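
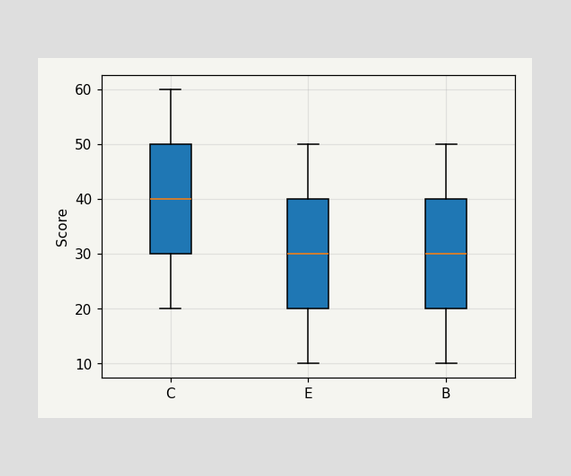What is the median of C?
40

The median line in the C box sits at 40.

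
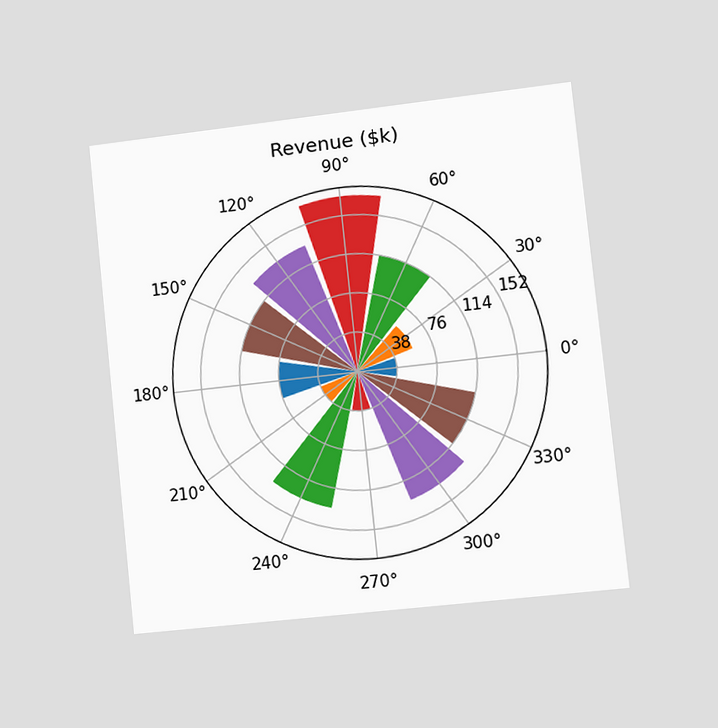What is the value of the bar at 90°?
The chart is tilted about 6° counter-clockwise and viewed slightly from the right. The bar at 90° reaches $171k on the radial axis.

$171k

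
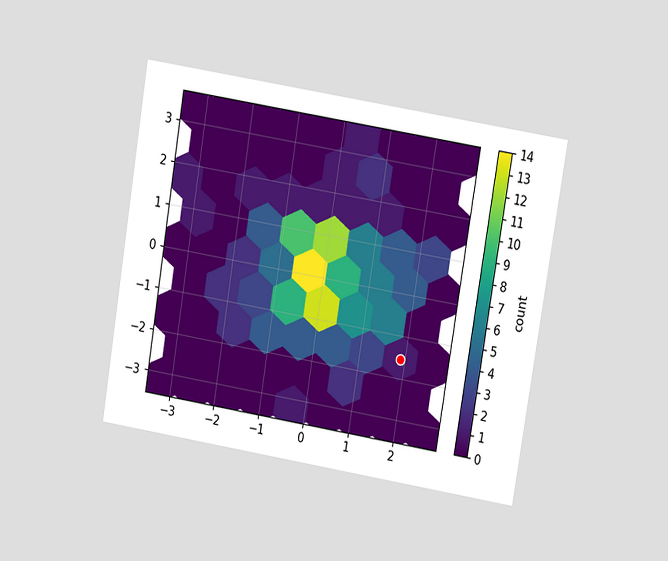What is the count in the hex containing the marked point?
1

The chart is tilted about 9° clockwise and viewed at a slight angle. The marked hex reads 1 on the colorbar.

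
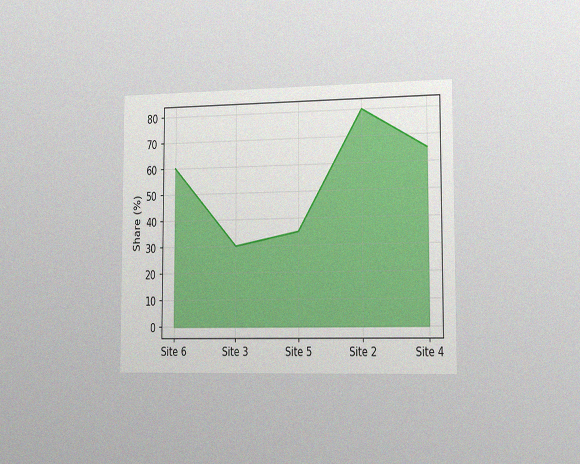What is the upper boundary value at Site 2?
The chart is viewed slightly from the right, with some photo noise. At Site 2 the upper boundary is at 80%.

80%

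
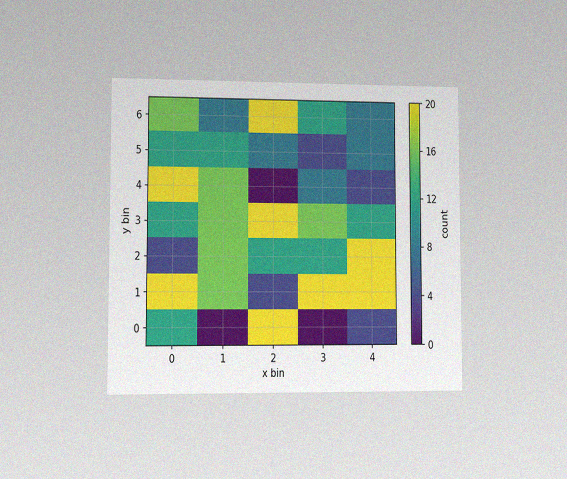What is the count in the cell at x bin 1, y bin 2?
The chart is viewed at a slight angle, with some photo noise. Matching the cell (1, 2) against the colorbar gives 16.

16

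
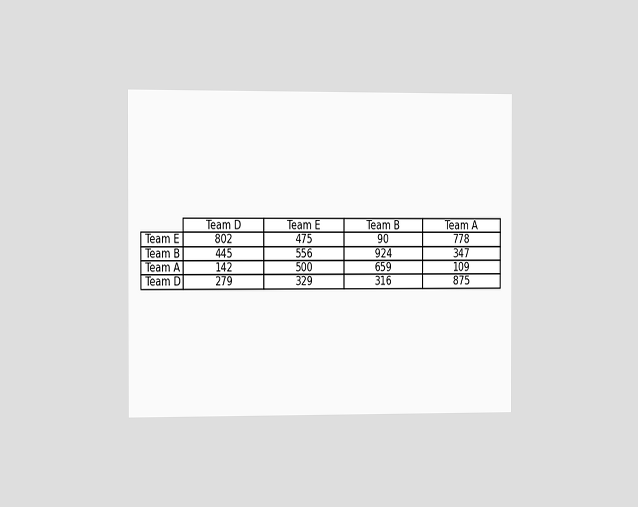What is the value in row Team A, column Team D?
142

The chart is viewed slightly from the left. The (Team A, Team D) cell reads 142.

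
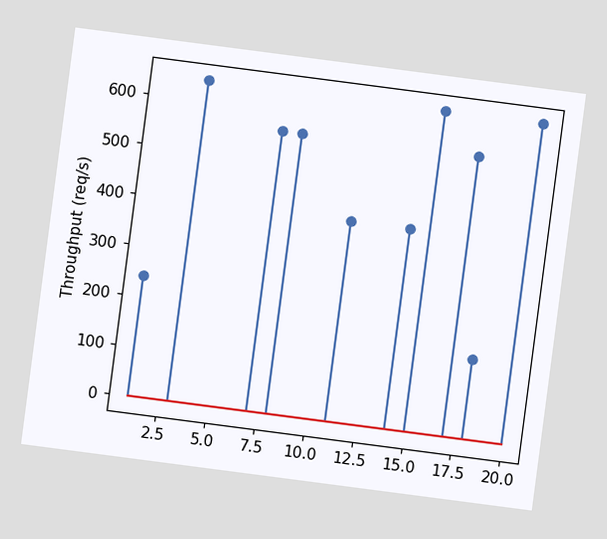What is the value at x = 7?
The chart is tilted about 7° clockwise. The stem at x=7 reaches 560req/s.

560req/s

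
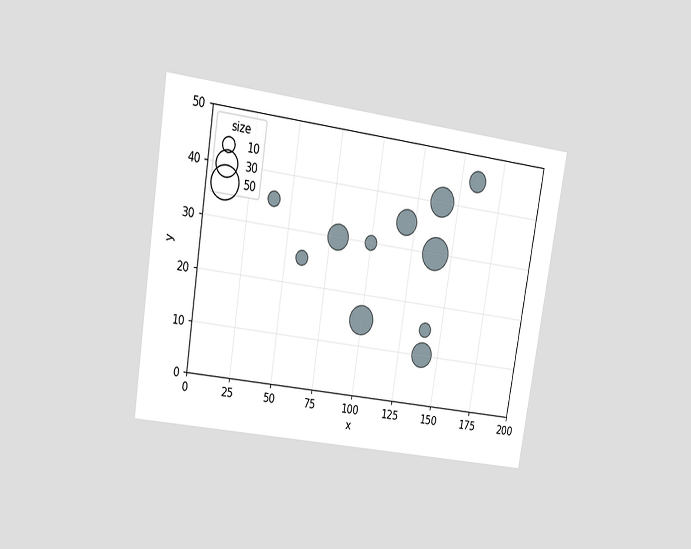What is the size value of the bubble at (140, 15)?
10

The chart is tilted about 9° clockwise and viewed at a slight angle. Matching the bubble at (140, 15) against the size legend gives 10.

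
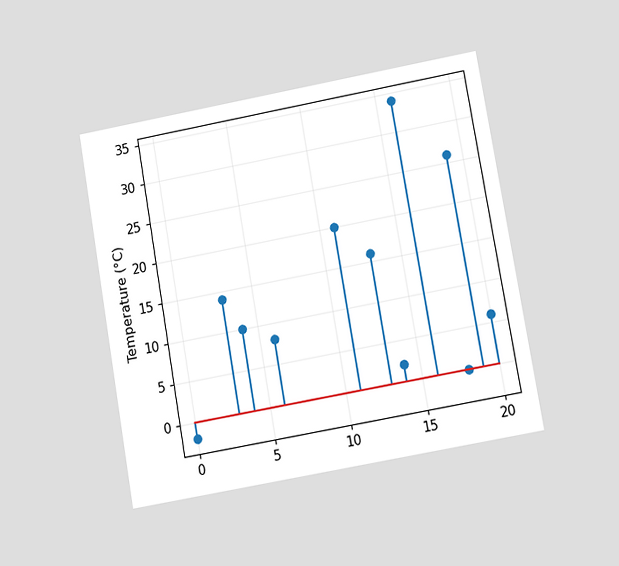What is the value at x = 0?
-2°C

The chart is tilted about 10° counter-clockwise and viewed at a slight angle. The stem at x=0 reaches -2°C.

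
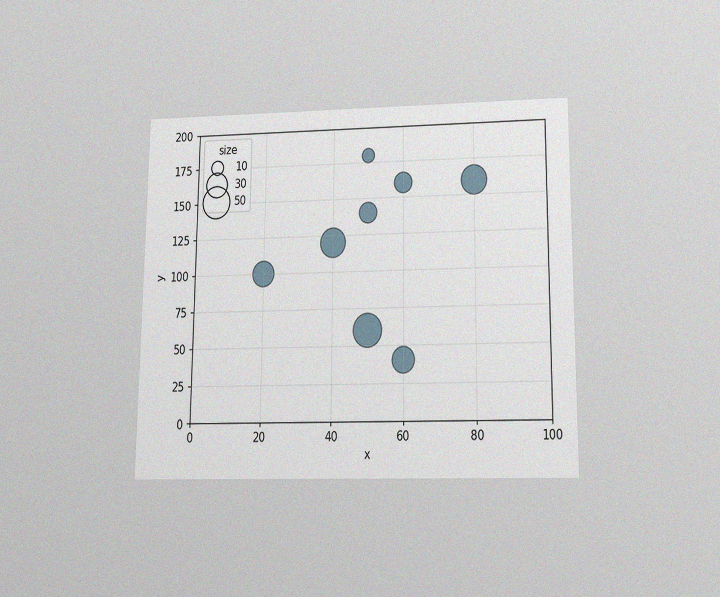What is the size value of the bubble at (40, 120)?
40

The chart is viewed slightly from below, with some photo noise. Matching the bubble at (40, 120) against the size legend gives 40.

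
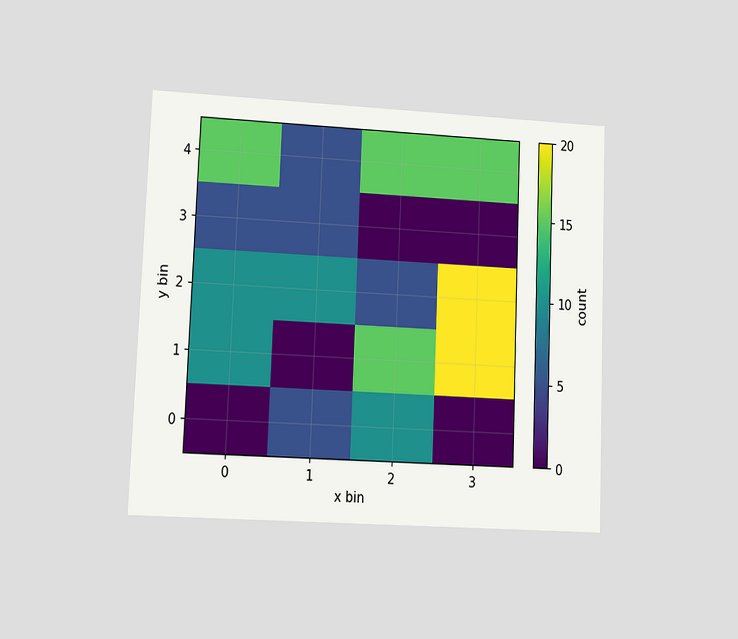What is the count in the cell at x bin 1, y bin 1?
0

The chart is tilted about 2° clockwise and viewed at a slight angle. Matching the cell (1, 1) against the colorbar gives 0.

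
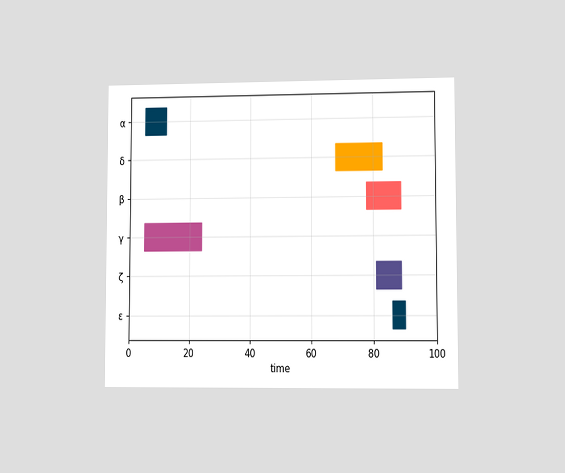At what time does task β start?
The chart is viewed at a slight angle. The β bar begins at t=78.

78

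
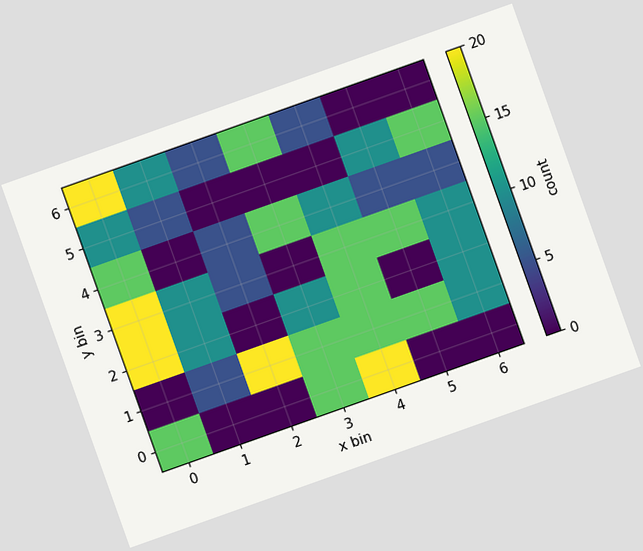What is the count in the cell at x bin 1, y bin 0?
0

The chart is tilted about 20° counter-clockwise. Matching the cell (1, 0) against the colorbar gives 0.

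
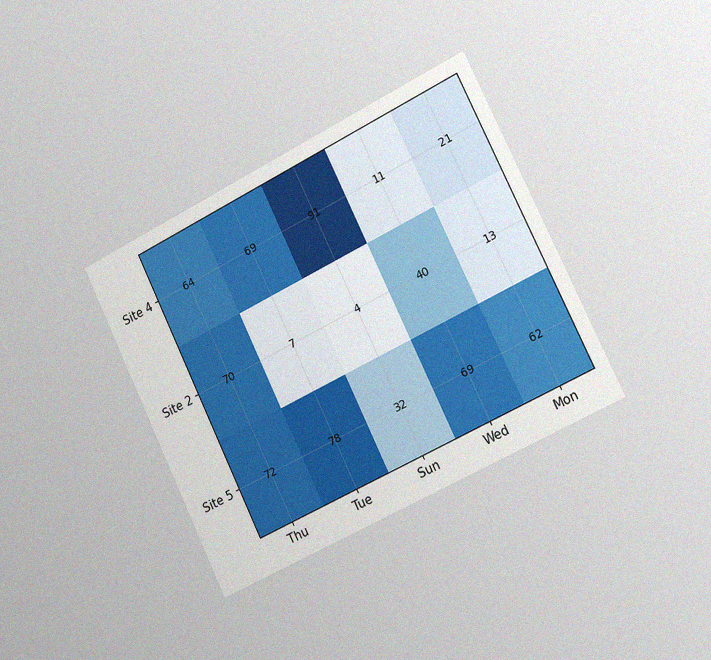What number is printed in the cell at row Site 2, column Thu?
The chart is tilted about 26° counter-clockwise and viewed slightly from the right, with some photo noise. The (Site 2, Thu) cell reads 70.

70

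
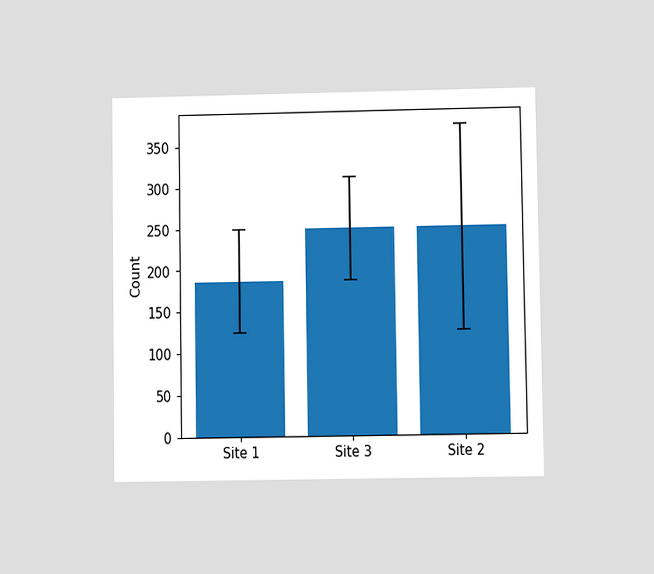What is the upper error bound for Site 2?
The chart is viewed at a slight angle. The Site 2 bar's upper whisker reaches 372.

372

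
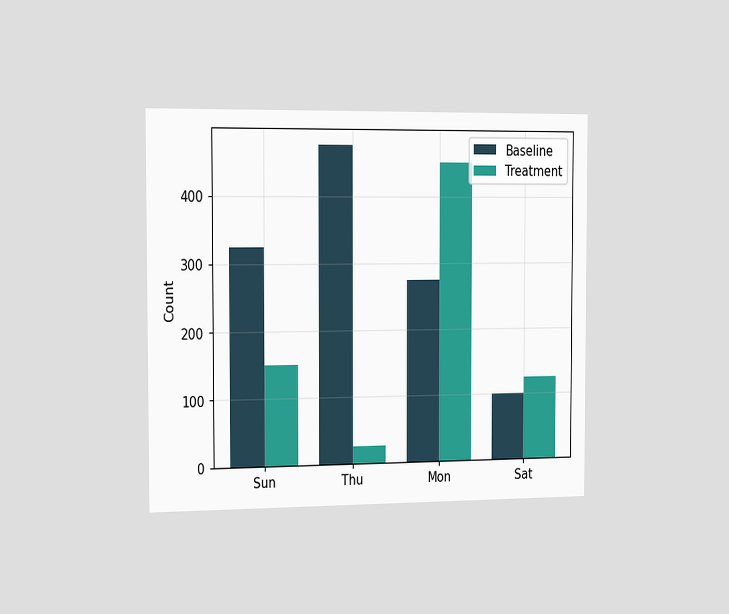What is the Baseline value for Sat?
100

The chart is viewed slightly from the left. The Baseline bar at Sat reaches 100 on the y-axis.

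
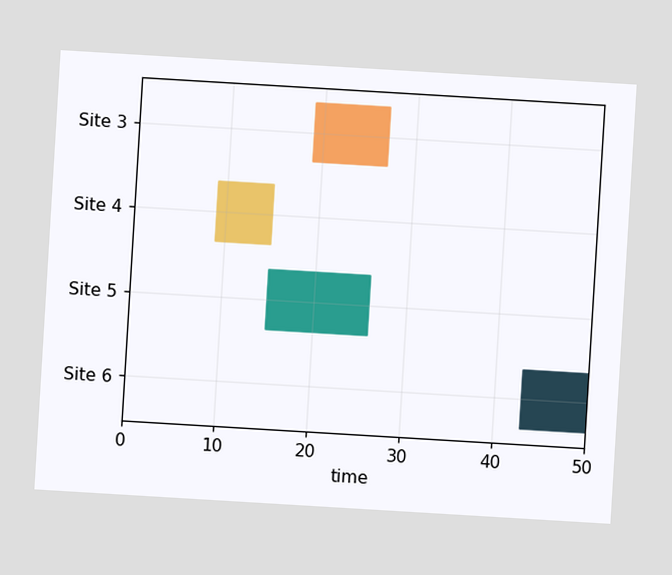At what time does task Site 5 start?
15

The chart is tilted about 3° clockwise. The Site 5 bar begins at t=15.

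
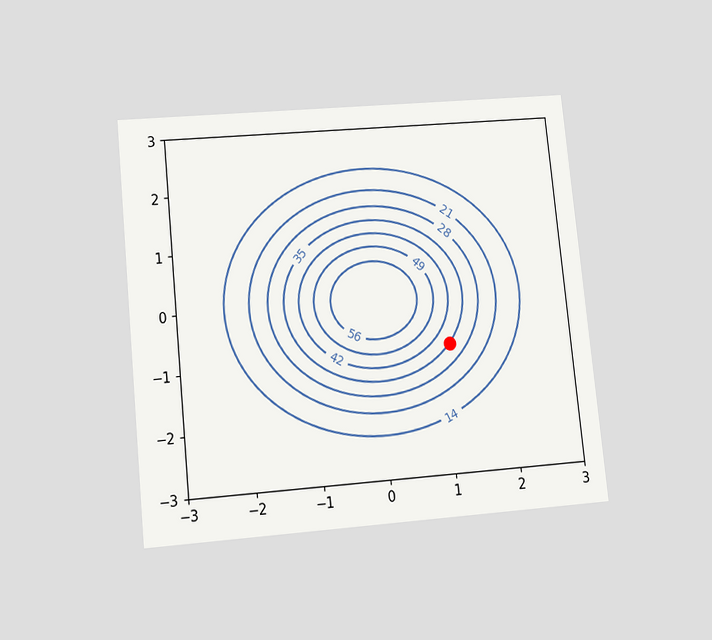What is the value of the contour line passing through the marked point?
35

The chart is tilted about 6° counter-clockwise and viewed slightly from below. The marked point sits on the contour labelled 35.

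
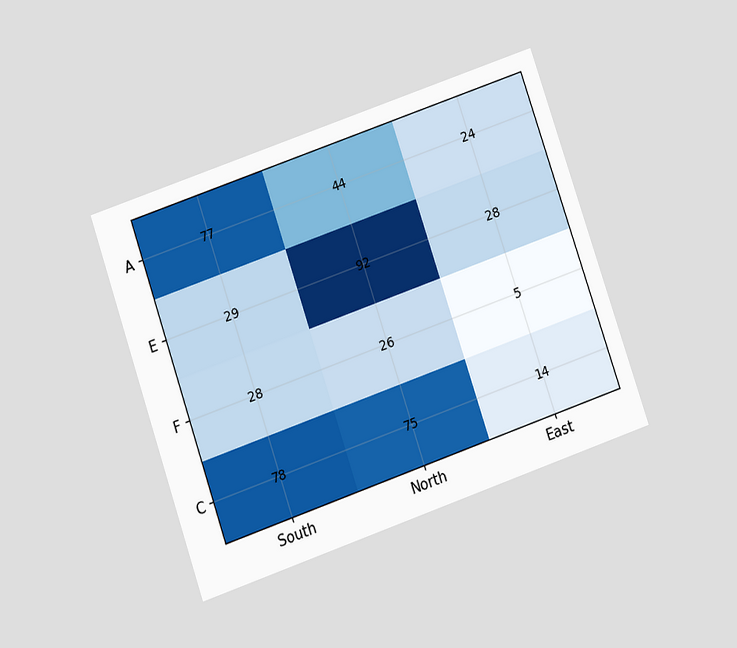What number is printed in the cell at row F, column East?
The chart is tilted about 19° counter-clockwise and viewed slightly from below. The (F, East) cell reads 5.

5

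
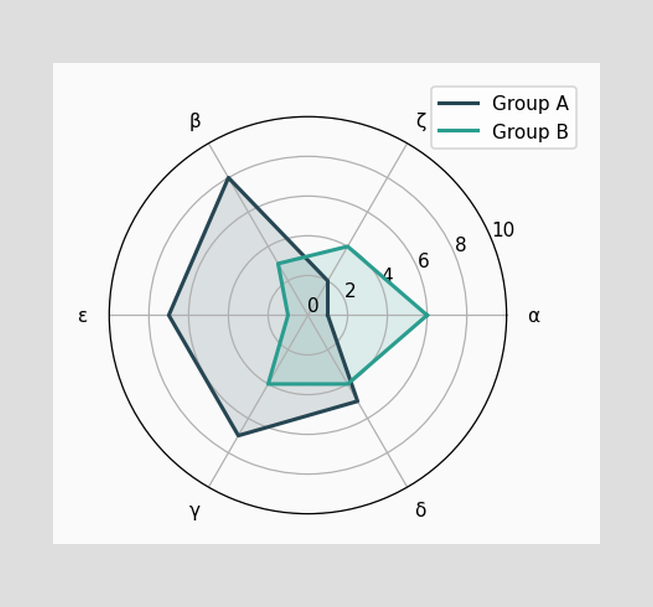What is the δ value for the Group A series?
5

On the δ axis, Group A reaches 5.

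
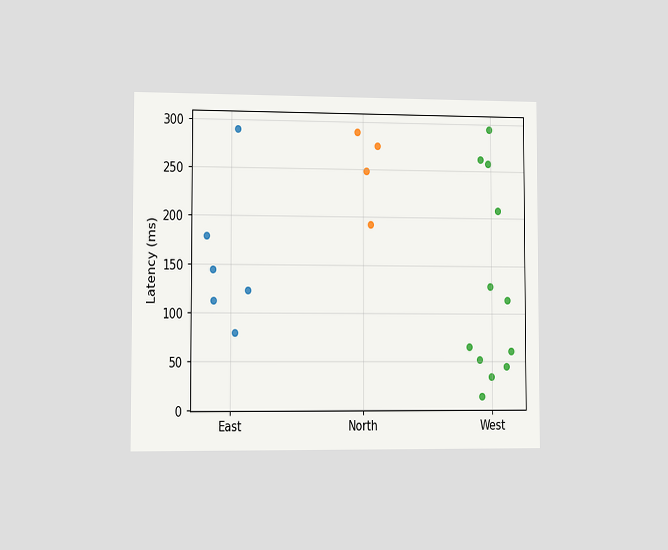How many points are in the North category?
4

The chart is viewed slightly from the left. Counting the markers in the North column gives 4.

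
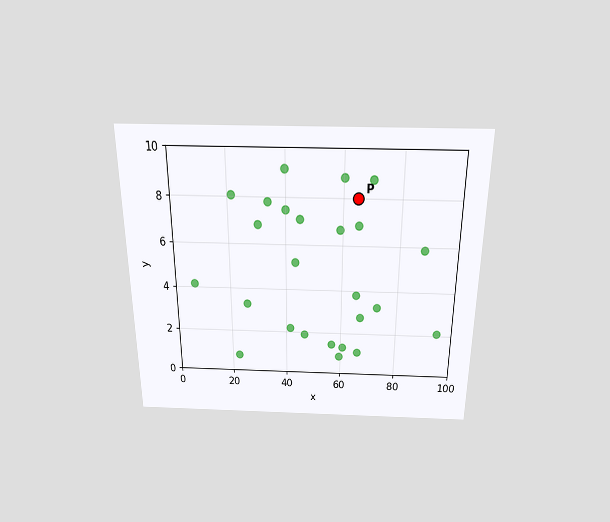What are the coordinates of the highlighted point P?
(65, 8)

The chart is viewed slightly from above. Following the gridlines from P to each axis, P sits at (65, 8).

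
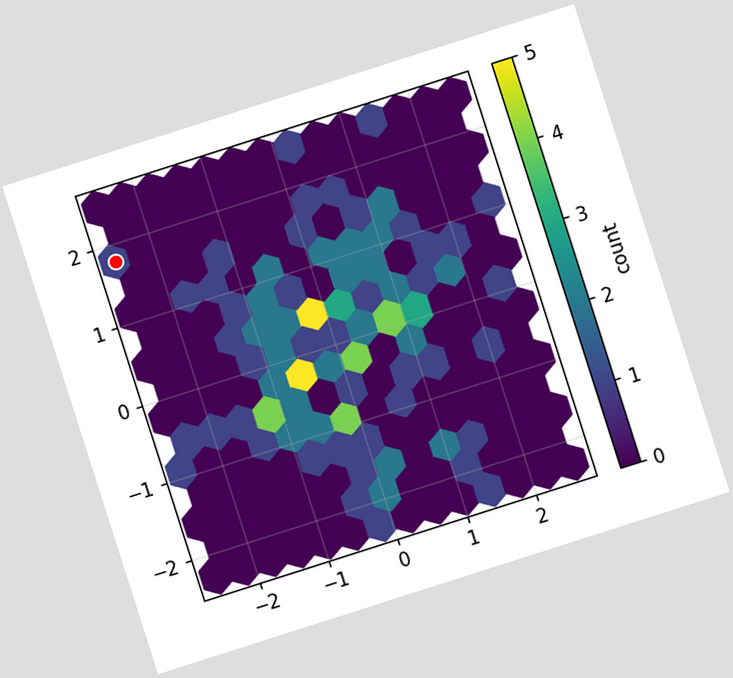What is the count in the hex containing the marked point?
The chart is tilted about 18° counter-clockwise. The marked hex reads 1 on the colorbar.

1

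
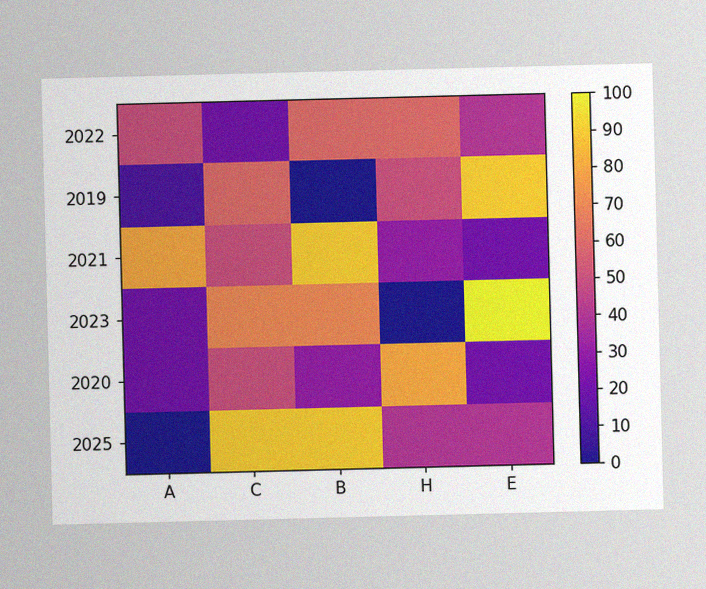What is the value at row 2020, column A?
The image has some photo noise and uneven lighting. Matching cell (2020, A) against the colorbar gives 20.

20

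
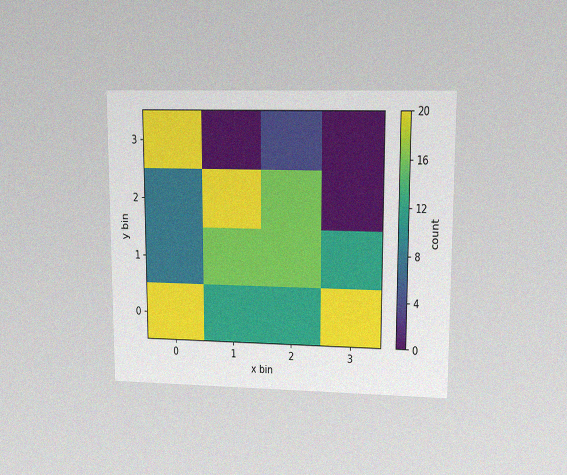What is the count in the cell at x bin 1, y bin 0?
12

The chart is viewed at a slight angle, with some photo noise. Matching the cell (1, 0) against the colorbar gives 12.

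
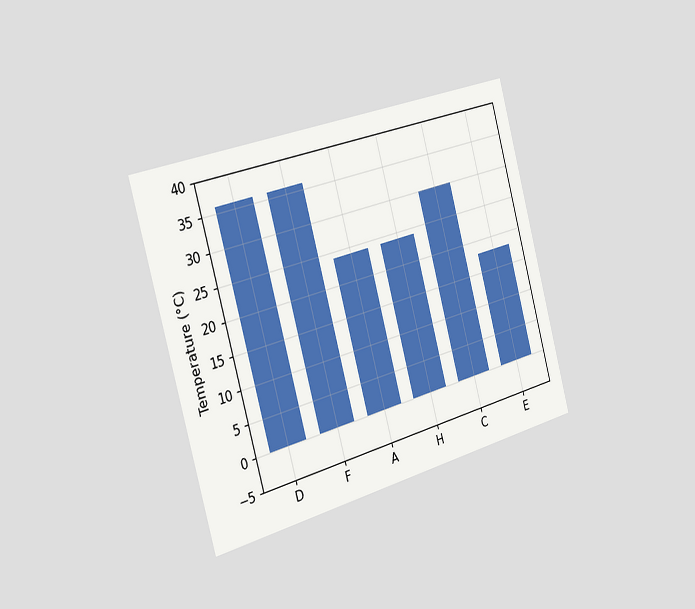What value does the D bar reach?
The chart is tilted about 15° counter-clockwise and viewed slightly from the left. Reading along the chart's y-axis, the D bar reaches 36°C.

36°C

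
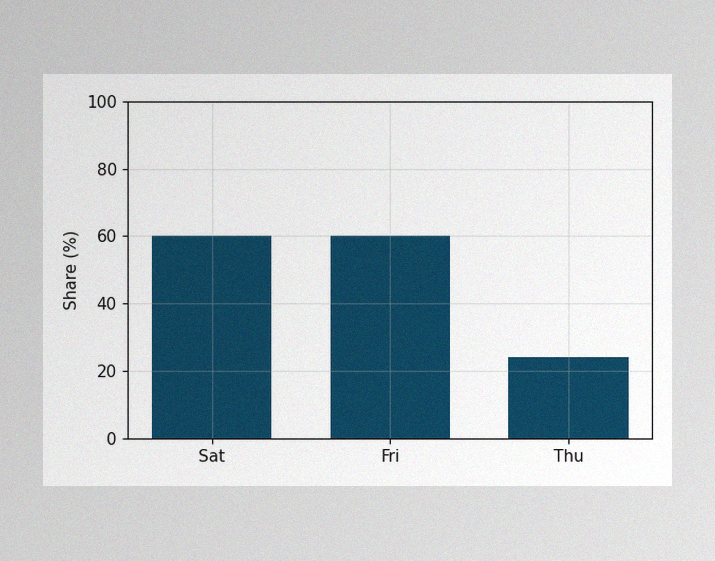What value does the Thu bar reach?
The image has some photo noise and uneven lighting. Reading along the chart's y-axis, the Thu bar reaches 24%.

24%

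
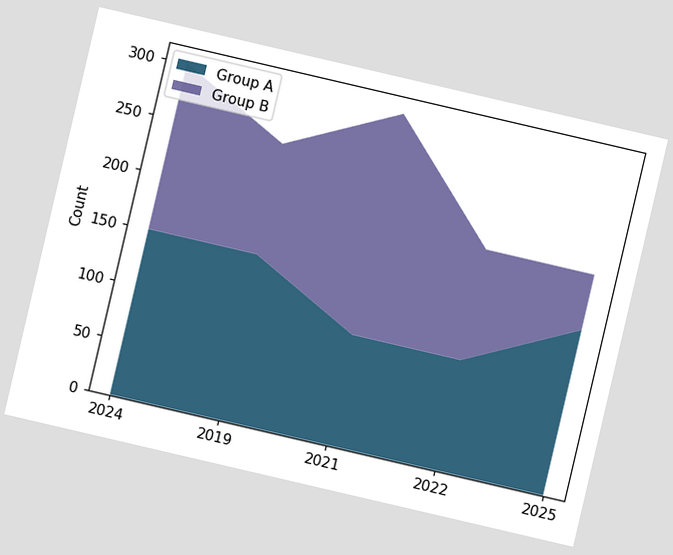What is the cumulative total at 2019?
The chart is tilted about 13° clockwise. The stacked total at 2019 reaches 250.

250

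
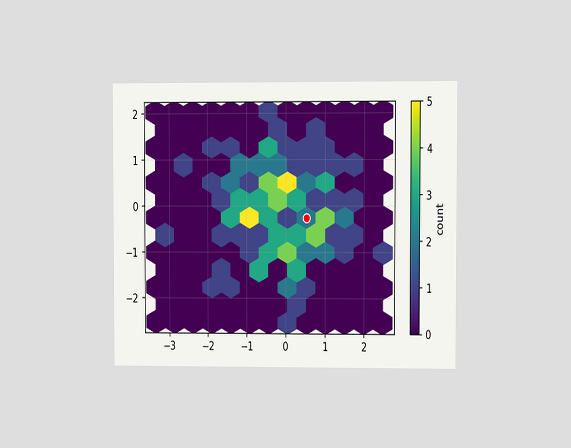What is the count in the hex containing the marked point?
The chart is viewed at a slight angle. The marked hex reads 2 on the colorbar.

2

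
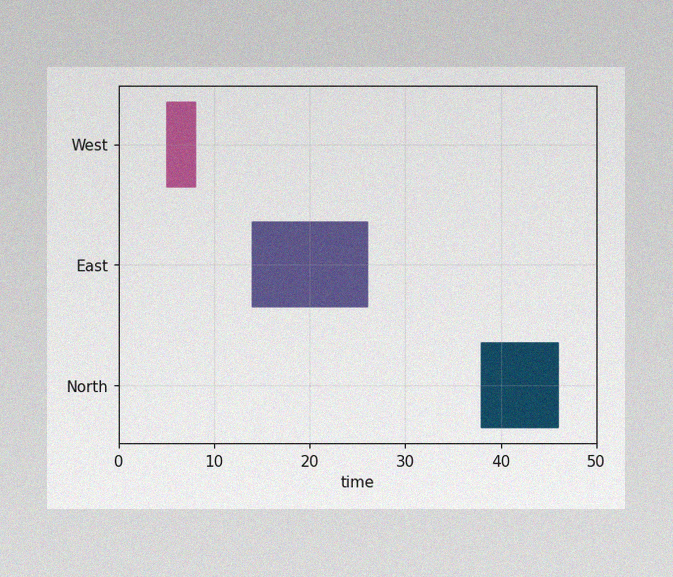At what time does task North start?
38

The image has some photo noise and uneven lighting. The North bar begins at t=38.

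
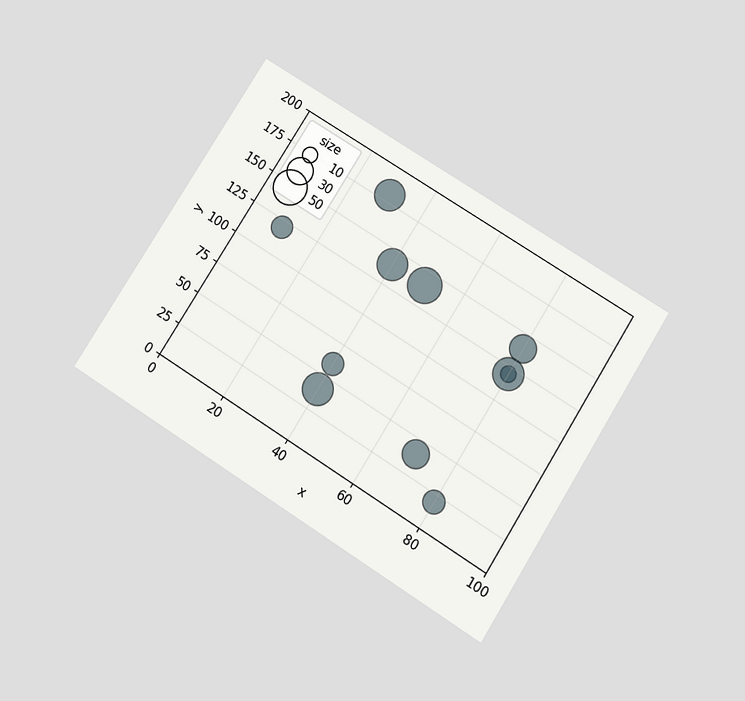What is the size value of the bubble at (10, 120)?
The chart is tilted about 32° clockwise and viewed slightly from below. Matching the bubble at (10, 120) against the size legend gives 20.

20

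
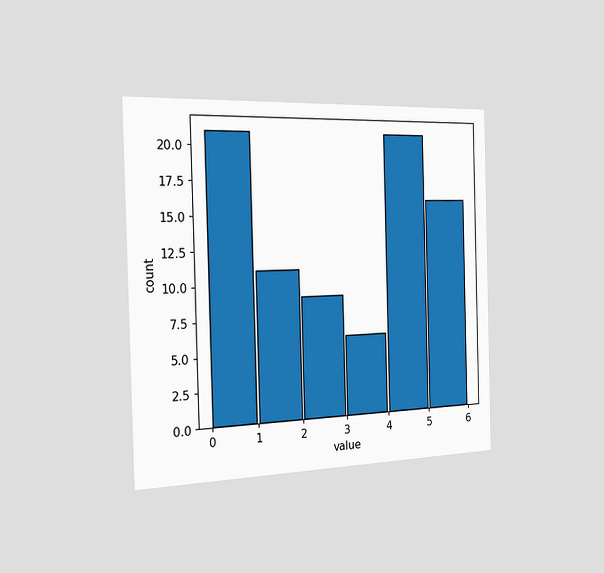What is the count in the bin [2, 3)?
The chart is viewed slightly from the left. The [2, 3) bin has height 9.

9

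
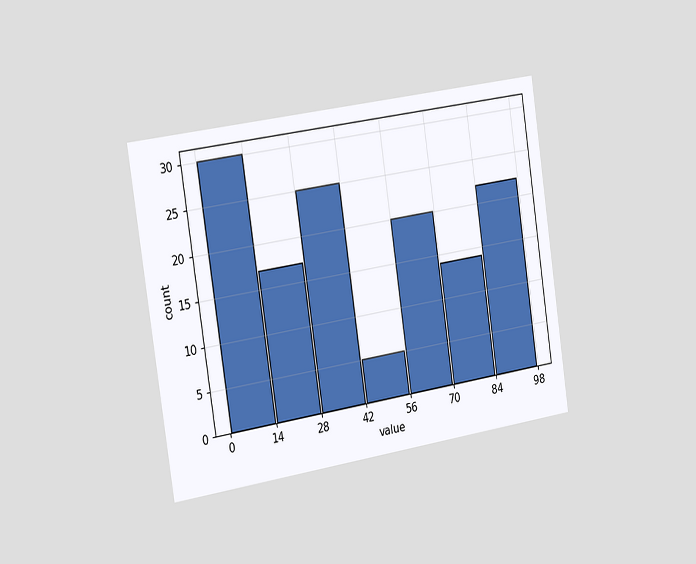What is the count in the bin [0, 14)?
30

The chart is tilted about 9° counter-clockwise and viewed slightly from the left. The [0, 14) bin has height 30.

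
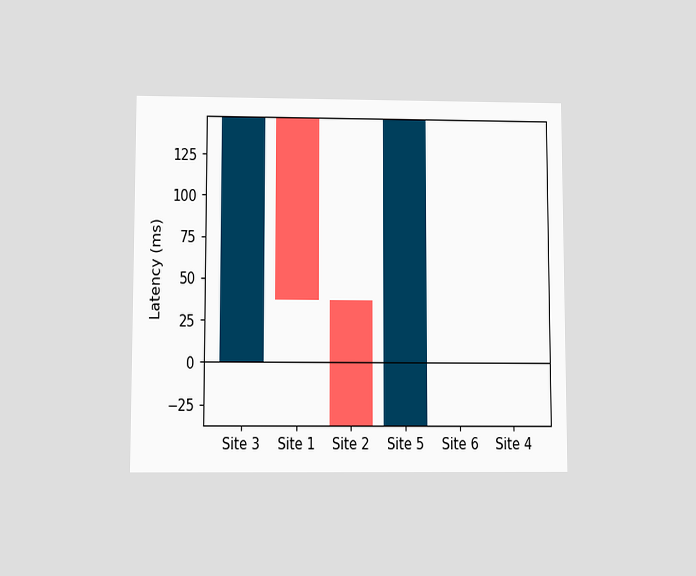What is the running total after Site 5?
148ms

The chart is viewed slightly from below. After Site 5 the running total reaches 148ms.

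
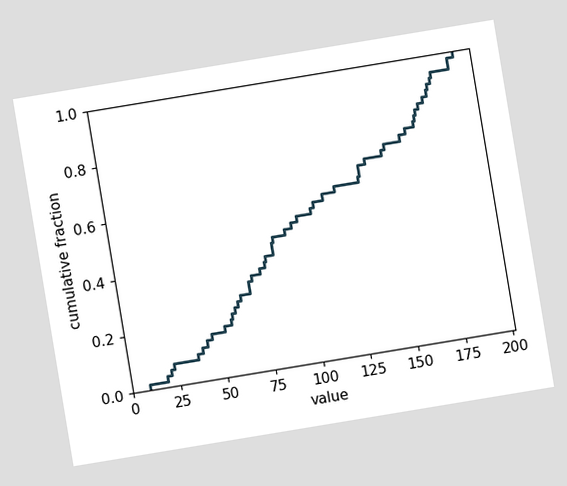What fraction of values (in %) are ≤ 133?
The chart is tilted about 9° counter-clockwise. At x=133 the ECDF step is at 62%.

62%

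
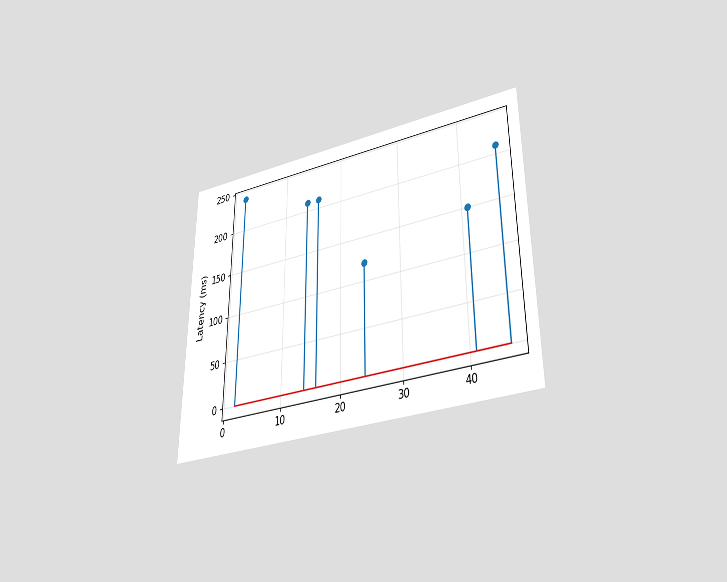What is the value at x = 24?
120ms

The chart is viewed slightly from below. The stem at x=24 reaches 120ms.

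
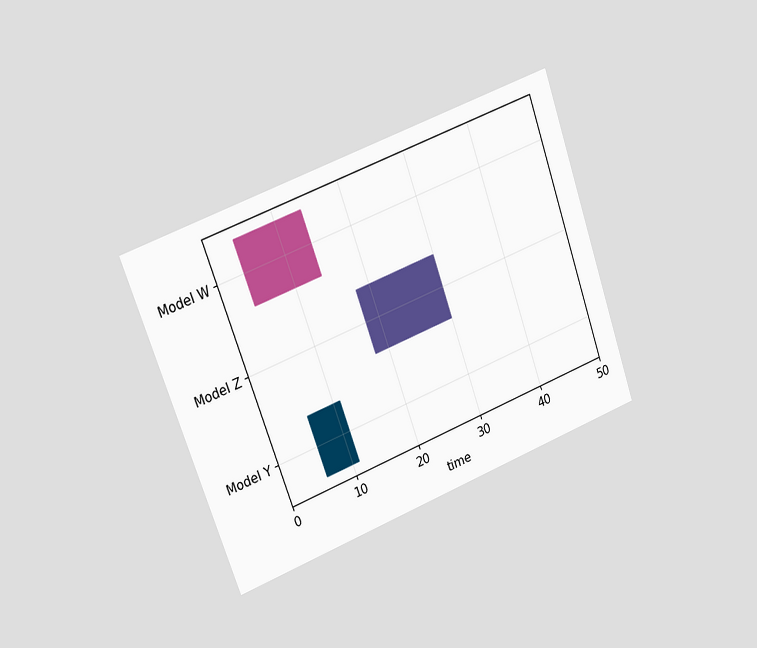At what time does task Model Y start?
6

The chart is tilted about 20° counter-clockwise and viewed slightly from the left. The Model Y bar begins at t=6.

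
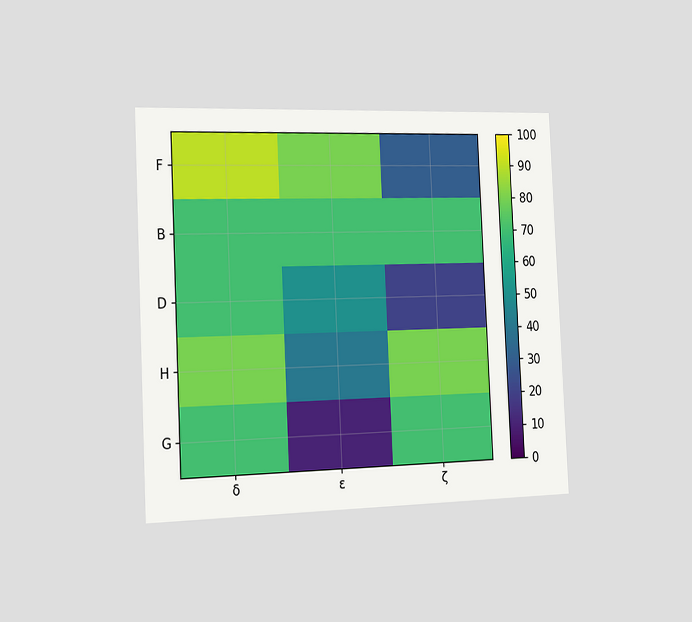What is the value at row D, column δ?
The chart is tilted about 3° counter-clockwise and viewed slightly from the left. Matching cell (D, δ) against the colorbar gives 70.

70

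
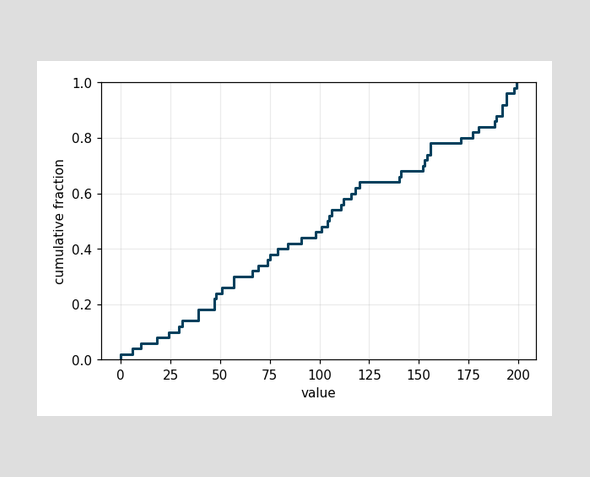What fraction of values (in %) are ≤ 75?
38%

At x=75 the ECDF step is at 38%.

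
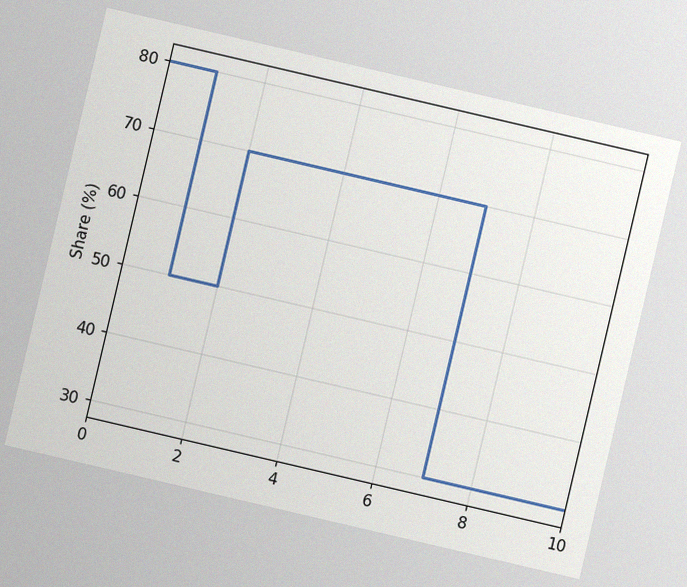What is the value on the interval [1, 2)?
The chart is tilted about 13° clockwise, with some photo noise. On [1, 2) the step sits at 50%.

50%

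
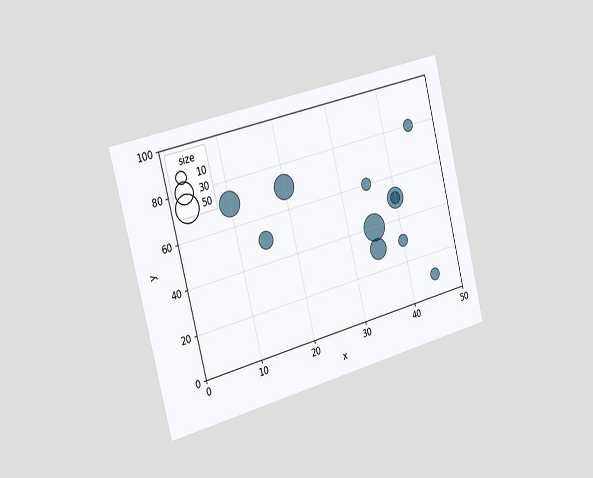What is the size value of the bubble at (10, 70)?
40

The chart is tilted about 14° counter-clockwise and viewed slightly from the left. Matching the bubble at (10, 70) against the size legend gives 40.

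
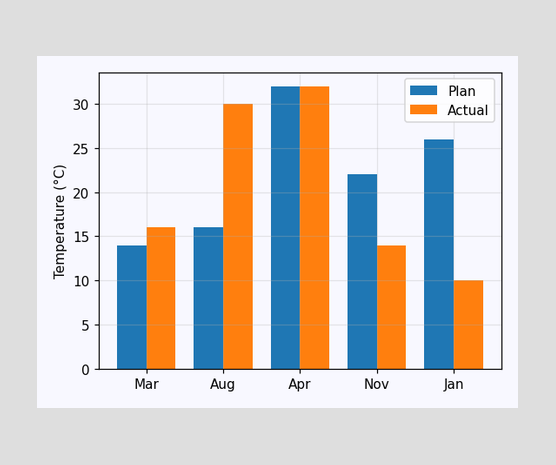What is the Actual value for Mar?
The Actual bar at Mar reaches 16°C on the y-axis.

16°C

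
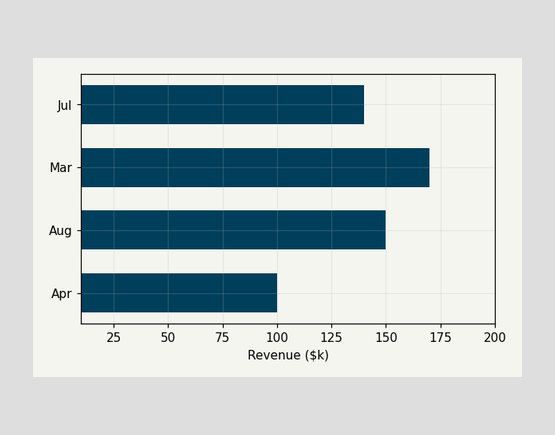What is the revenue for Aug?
$150k

Reading along the chart's x-axis, the Aug bar reaches $150k.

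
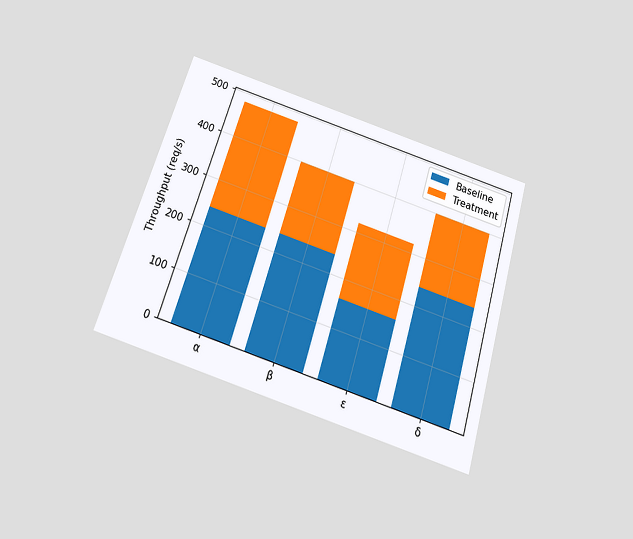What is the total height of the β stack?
The chart is tilted about 17° clockwise and viewed slightly from below. The β stack's top reaches 400req/s on the y-axis.

400req/s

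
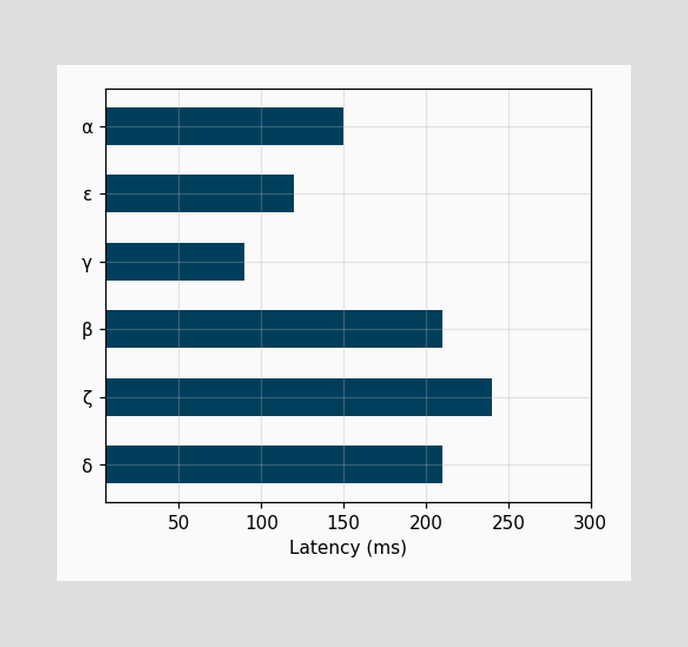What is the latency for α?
Reading along the chart's x-axis, the α bar reaches 150ms.

150ms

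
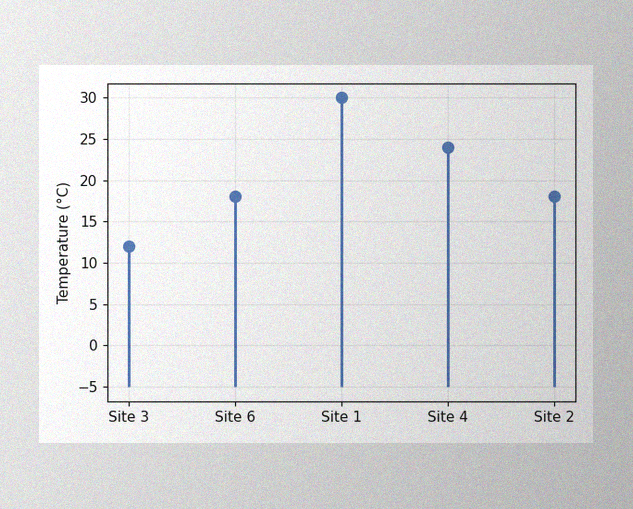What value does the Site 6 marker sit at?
18°C

The image has some photo noise and uneven lighting. The Site 6 marker sits at 18°C.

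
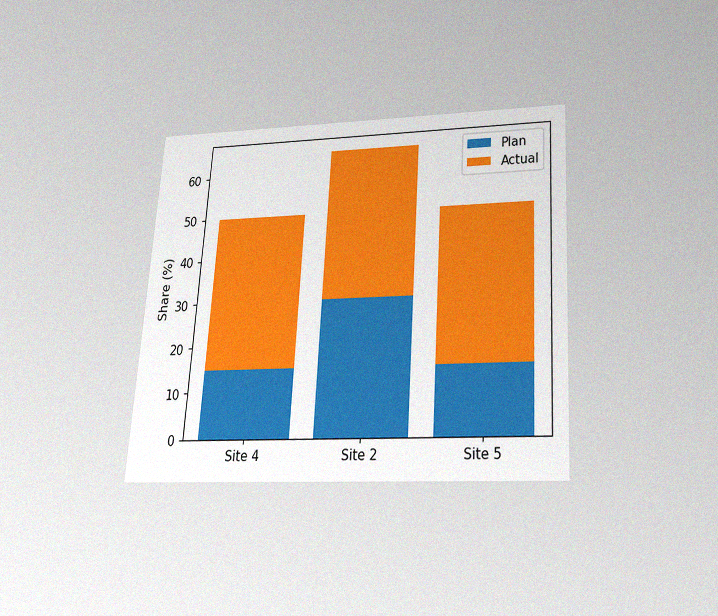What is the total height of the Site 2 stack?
The chart is tilted about 4° clockwise and viewed slightly from below, with some photo noise. The Site 2 stack's top reaches 65% on the y-axis.

65%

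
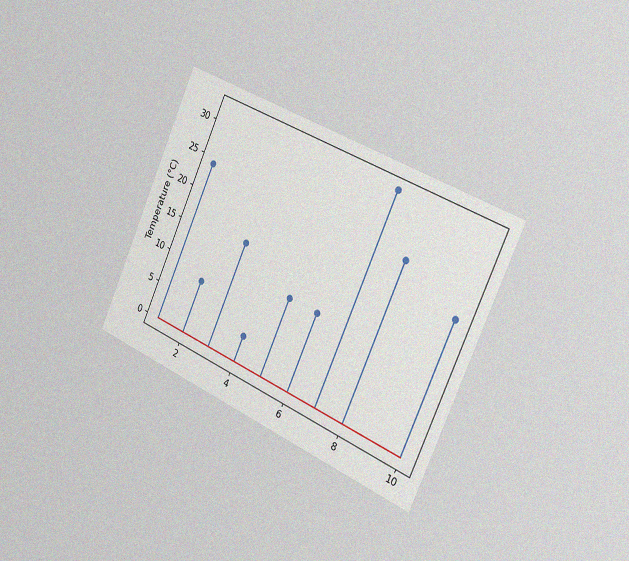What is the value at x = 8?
24°C

The chart is tilted about 24° clockwise and viewed slightly from the right, with some photo noise. The stem at x=8 reaches 24°C.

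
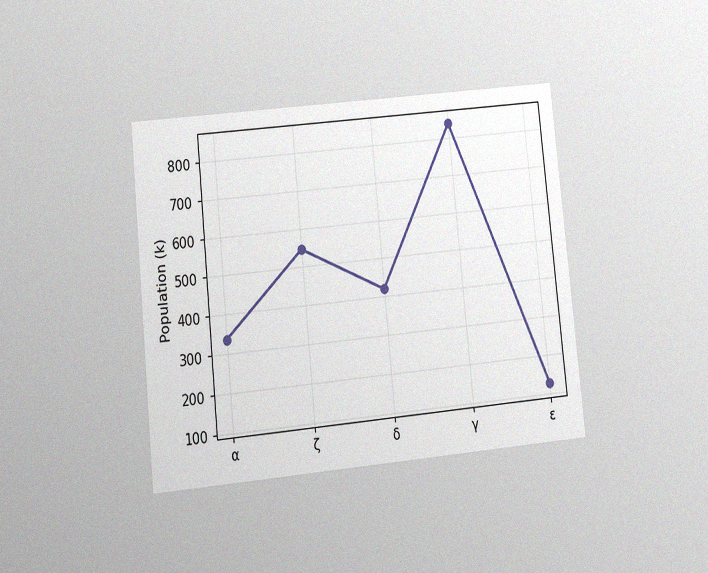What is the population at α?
336k

The chart is tilted about 6° counter-clockwise and viewed at a slight angle, with some photo noise. At α, the line is at 336k.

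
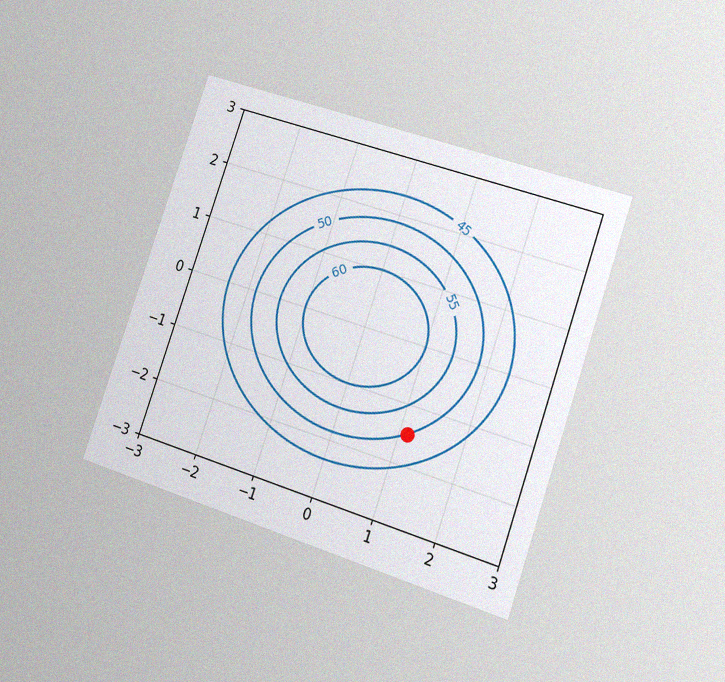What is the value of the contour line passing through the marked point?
The chart is tilted about 19° clockwise and viewed slightly from the right, with some photo noise. The marked point sits on the contour labelled 50.

50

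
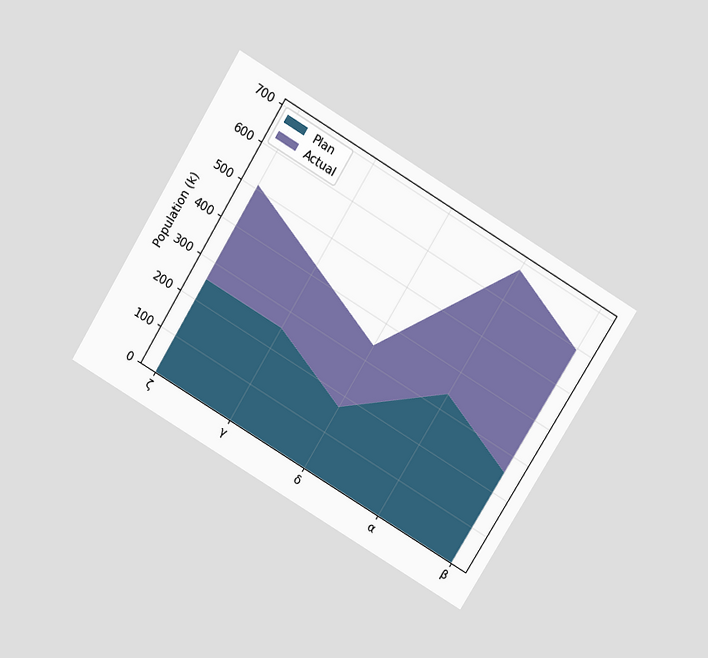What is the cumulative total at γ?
425k

The chart is tilted about 31° clockwise and viewed slightly from above. The stacked total at γ reaches 425k.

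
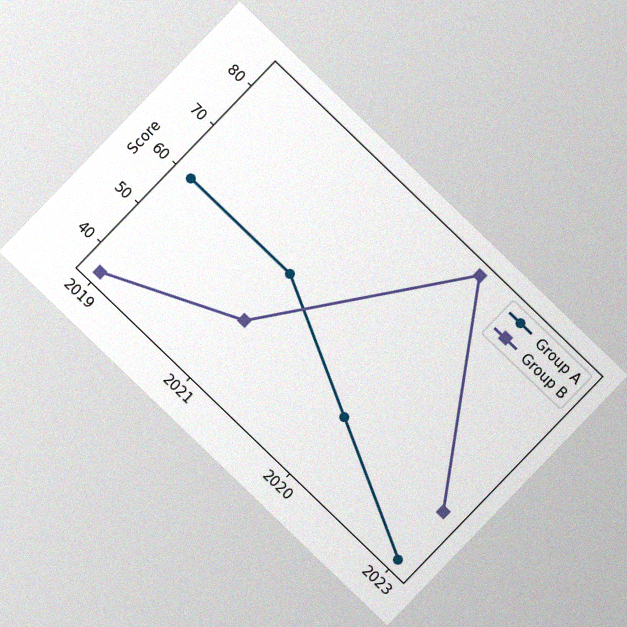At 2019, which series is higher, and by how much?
Group A, by 24

The chart is tilted about 44° clockwise, with some photo noise. At 2019, Group A sits above the other line by 24.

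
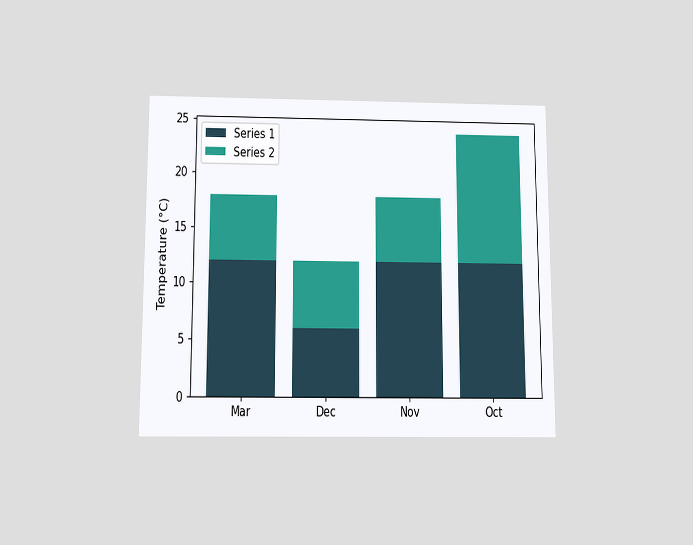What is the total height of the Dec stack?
12°C

The chart is viewed slightly from below. The Dec stack's top reaches 12°C on the y-axis.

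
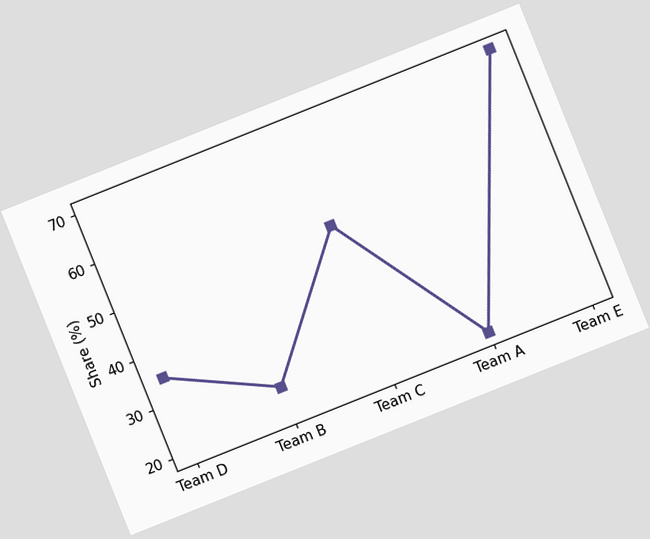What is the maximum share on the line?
The chart is tilted about 22° counter-clockwise. The highest point is at Team E, and reading across to the y-axis gives 70%.

70%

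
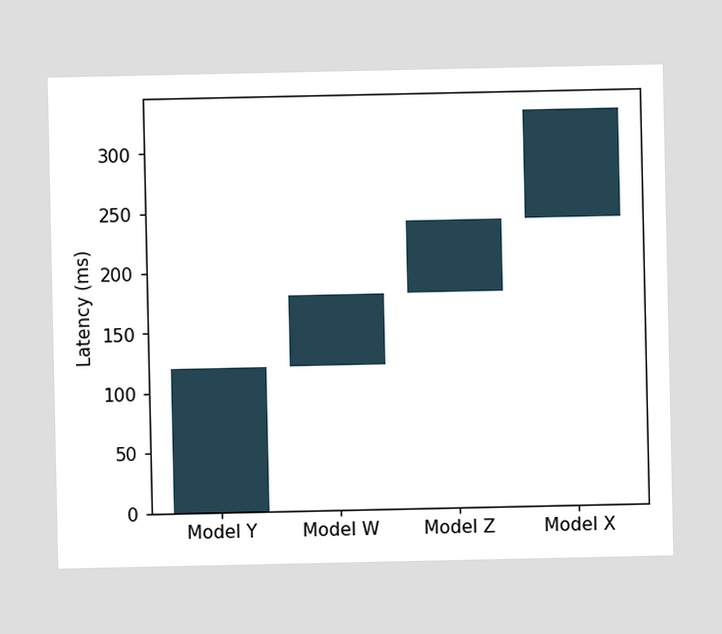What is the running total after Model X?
After Model X the running total reaches 330ms.

330ms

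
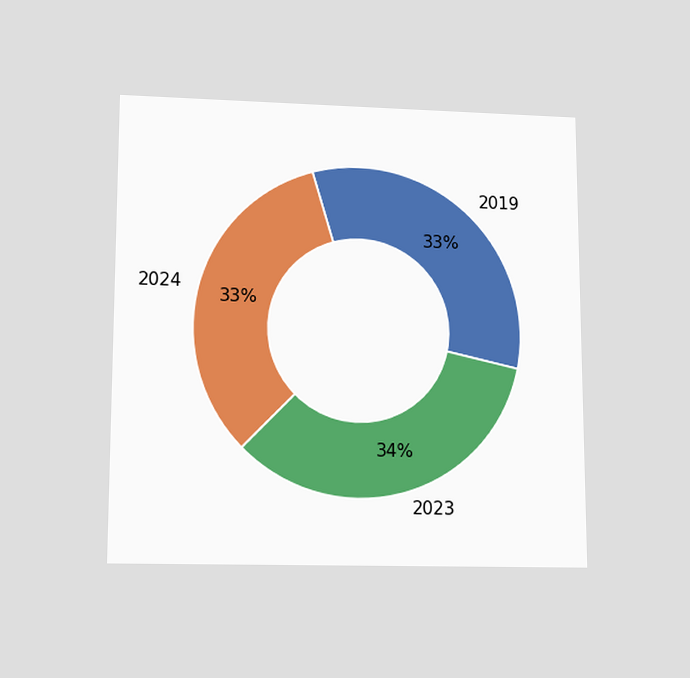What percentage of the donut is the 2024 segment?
33%

The chart is viewed slightly from below. The 2024 segment takes up 33% of the ring.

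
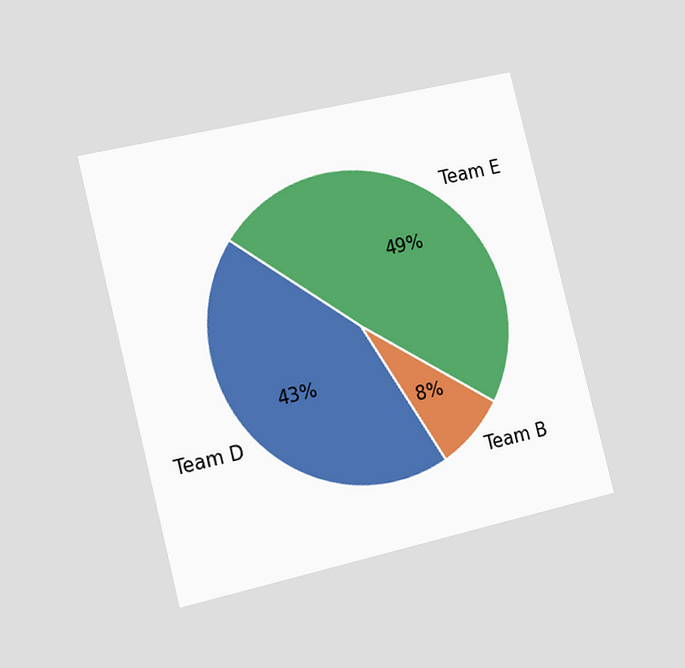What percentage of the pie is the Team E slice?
49%

The chart is tilted about 14° counter-clockwise and viewed slightly from the left. The Team E slice takes up 49% of the pie.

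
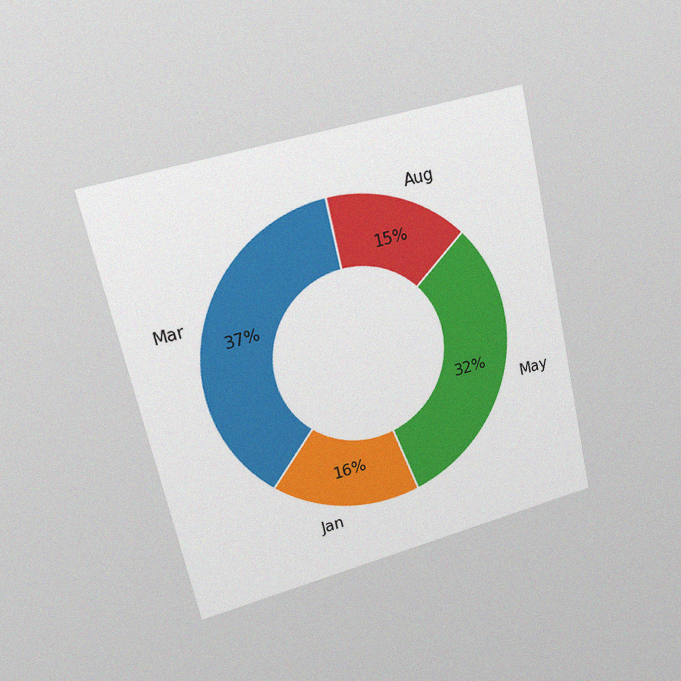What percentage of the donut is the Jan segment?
The chart is tilted about 13° counter-clockwise and viewed at a slight angle, with some photo noise. The Jan segment takes up 16% of the ring.

16%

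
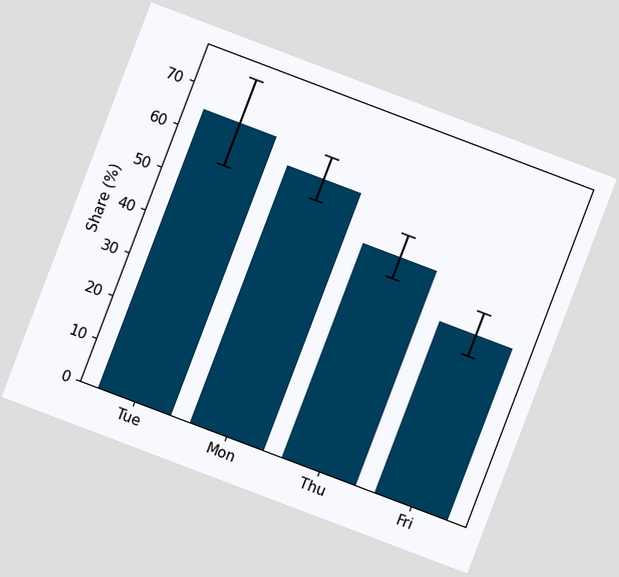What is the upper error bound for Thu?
55%

The chart is tilted about 21° clockwise. The Thu bar's upper whisker reaches 55%.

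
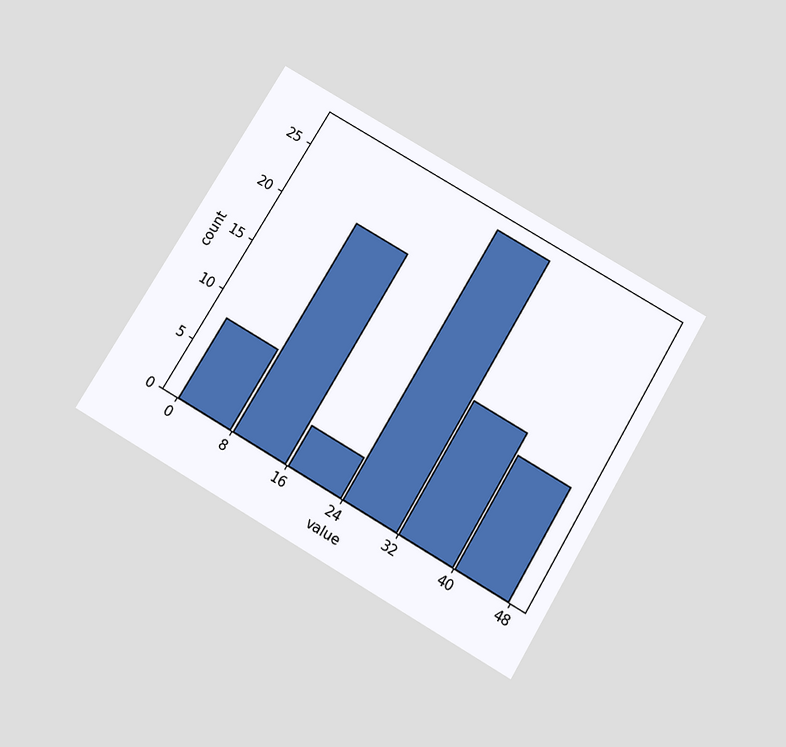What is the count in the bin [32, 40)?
The chart is tilted about 30° clockwise and viewed slightly from below. The [32, 40) bin has height 13.

13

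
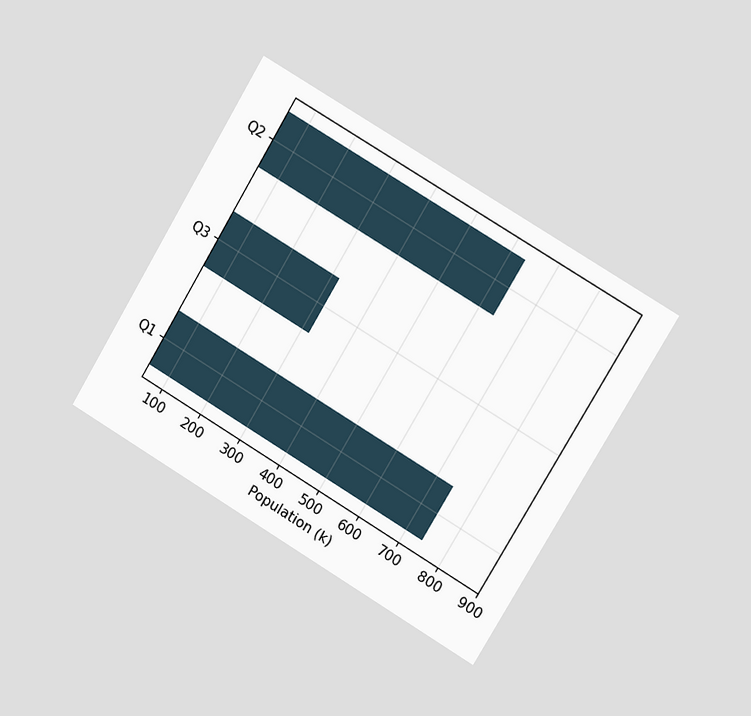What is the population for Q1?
742k

The chart is tilted about 31° clockwise and viewed slightly from the right. Reading along the chart's x-axis, the Q1 bar reaches 742k.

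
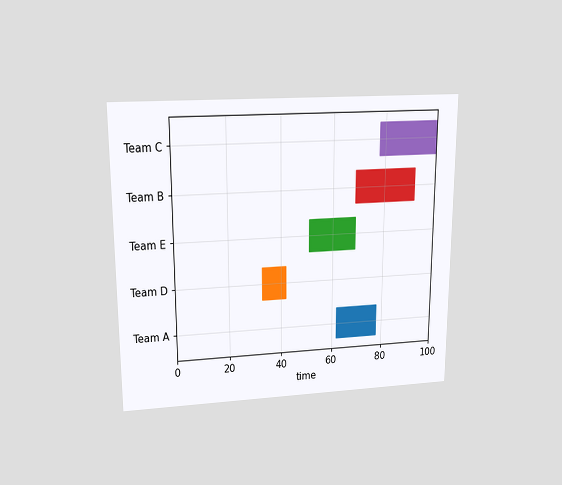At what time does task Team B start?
69

The chart is viewed slightly from above. The Team B bar begins at t=69.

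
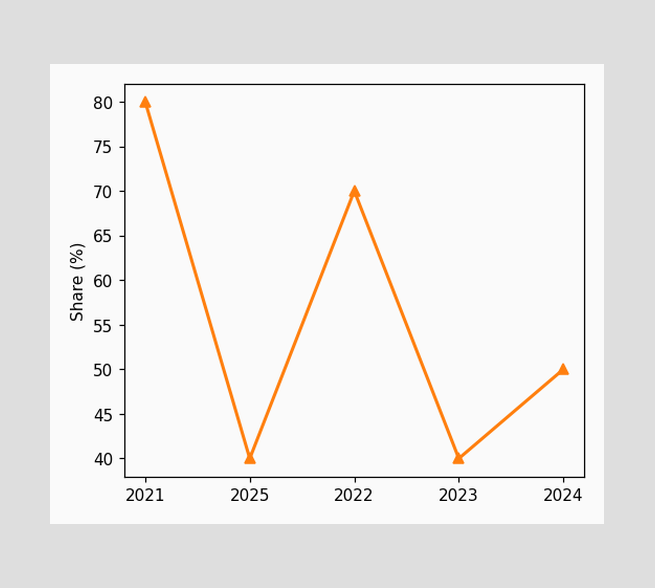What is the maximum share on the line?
80%

The highest point is at 2021, and reading across to the y-axis gives 80%.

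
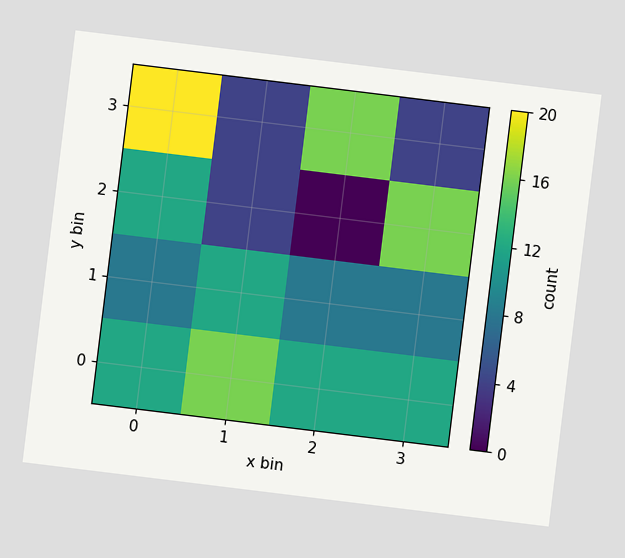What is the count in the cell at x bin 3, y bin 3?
4

The chart is tilted about 7° clockwise. Matching the cell (3, 3) against the colorbar gives 4.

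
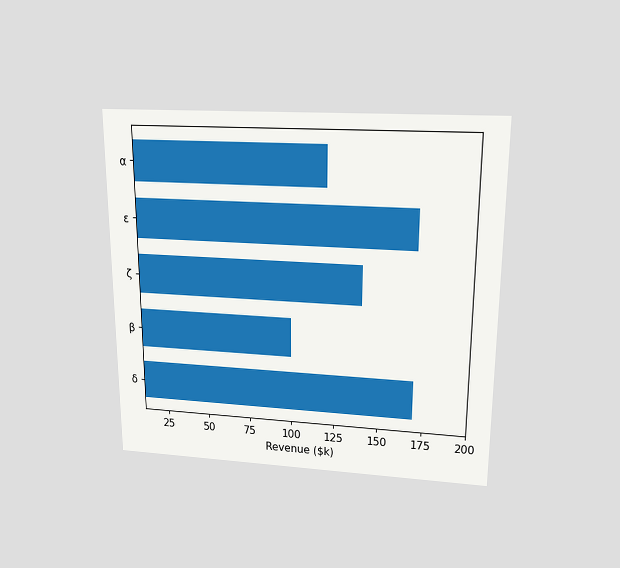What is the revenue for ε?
$170k

The chart is viewed slightly from above. Reading along the chart's x-axis, the ε bar reaches $170k.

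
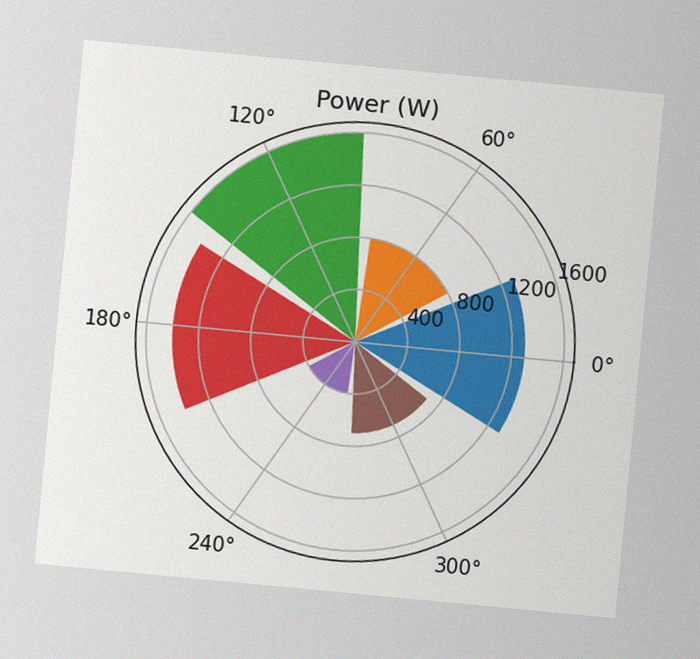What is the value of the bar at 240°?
The chart is tilted about 5° clockwise, with some photo noise. The bar at 240° reaches 400W on the radial axis.

400W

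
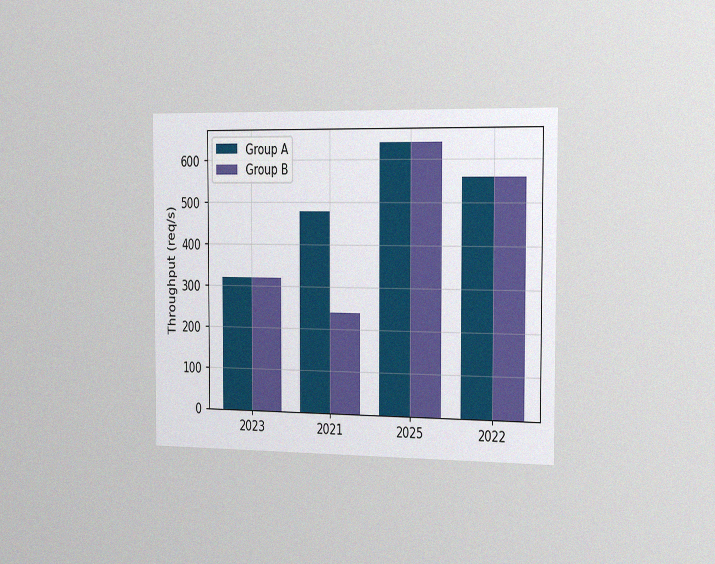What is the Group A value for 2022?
560req/s

The chart is viewed slightly from the right, with some photo noise. The Group A bar at 2022 reaches 560req/s on the y-axis.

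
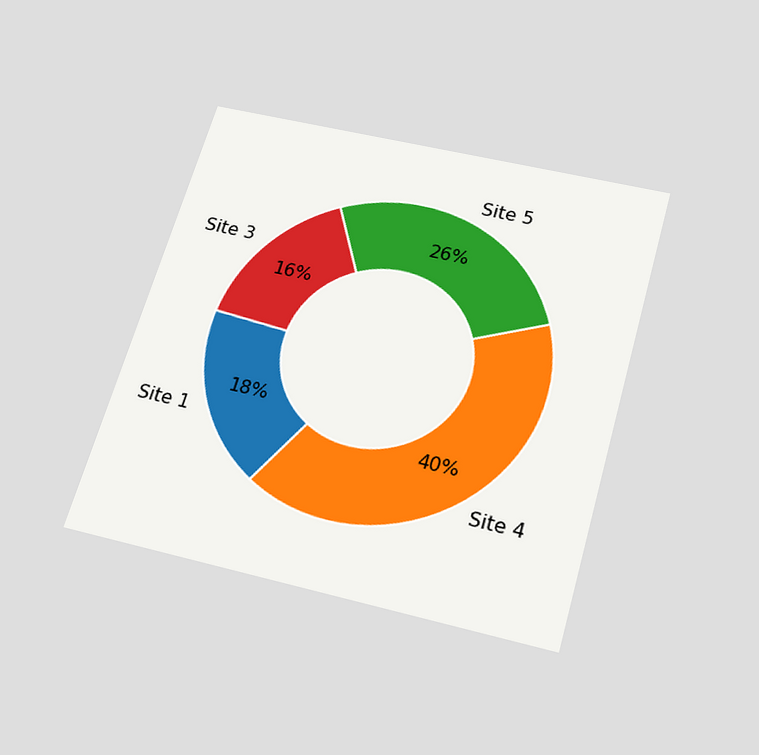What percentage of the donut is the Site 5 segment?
The chart is tilted about 16° clockwise and viewed slightly from below. The Site 5 segment takes up 26% of the ring.

26%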